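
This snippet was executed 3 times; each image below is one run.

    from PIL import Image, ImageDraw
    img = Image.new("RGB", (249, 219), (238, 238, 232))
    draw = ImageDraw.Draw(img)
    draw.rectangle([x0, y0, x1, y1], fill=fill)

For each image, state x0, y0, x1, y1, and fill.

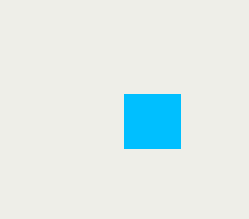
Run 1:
x0 = 124, y0 = 94, x1 = 180, y1 = 148, fill = 'deepskyblue'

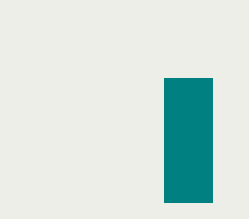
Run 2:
x0 = 164; y0 = 78; x1 = 212; y1 = 202; fill = 'teal'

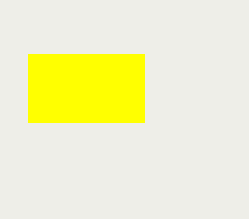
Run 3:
x0 = 28
y0 = 54
x1 = 144
y1 = 122
fill = 'yellow'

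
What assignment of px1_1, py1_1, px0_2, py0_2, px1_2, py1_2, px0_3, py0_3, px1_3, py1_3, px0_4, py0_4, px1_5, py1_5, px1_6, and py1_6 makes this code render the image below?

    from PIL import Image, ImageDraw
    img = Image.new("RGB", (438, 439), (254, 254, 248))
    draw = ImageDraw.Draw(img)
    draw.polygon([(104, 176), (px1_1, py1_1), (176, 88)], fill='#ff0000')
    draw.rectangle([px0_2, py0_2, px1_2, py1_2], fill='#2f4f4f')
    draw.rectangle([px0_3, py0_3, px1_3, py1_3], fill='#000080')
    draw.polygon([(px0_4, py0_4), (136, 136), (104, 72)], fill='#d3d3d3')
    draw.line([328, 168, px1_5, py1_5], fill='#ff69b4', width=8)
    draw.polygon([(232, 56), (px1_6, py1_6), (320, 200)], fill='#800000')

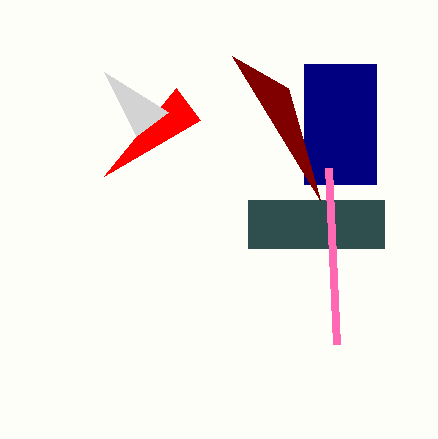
px1_1 = 200
py1_1 = 120
px0_2 = 248
py0_2 = 200
px1_2 = 384
py1_2 = 248
px0_3 = 304
py0_3 = 64
px1_3 = 376
py1_3 = 184
px0_4 = 168
py0_4 = 112
px1_5 = 336
py1_5 = 344
px1_6 = 288
py1_6 = 88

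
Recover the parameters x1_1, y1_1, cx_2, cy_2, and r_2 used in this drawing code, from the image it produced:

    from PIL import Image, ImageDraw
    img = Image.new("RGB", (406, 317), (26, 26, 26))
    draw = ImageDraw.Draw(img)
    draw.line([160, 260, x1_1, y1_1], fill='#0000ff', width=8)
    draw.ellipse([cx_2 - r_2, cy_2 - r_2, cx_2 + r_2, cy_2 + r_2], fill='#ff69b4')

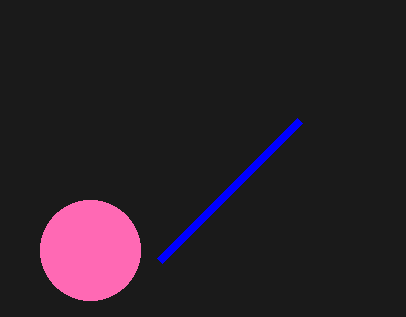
x1_1 = 300, y1_1 = 120, cx_2 = 90, cy_2 = 250, r_2 = 50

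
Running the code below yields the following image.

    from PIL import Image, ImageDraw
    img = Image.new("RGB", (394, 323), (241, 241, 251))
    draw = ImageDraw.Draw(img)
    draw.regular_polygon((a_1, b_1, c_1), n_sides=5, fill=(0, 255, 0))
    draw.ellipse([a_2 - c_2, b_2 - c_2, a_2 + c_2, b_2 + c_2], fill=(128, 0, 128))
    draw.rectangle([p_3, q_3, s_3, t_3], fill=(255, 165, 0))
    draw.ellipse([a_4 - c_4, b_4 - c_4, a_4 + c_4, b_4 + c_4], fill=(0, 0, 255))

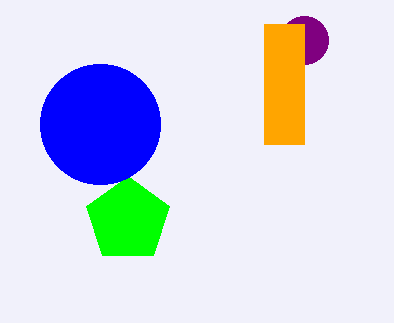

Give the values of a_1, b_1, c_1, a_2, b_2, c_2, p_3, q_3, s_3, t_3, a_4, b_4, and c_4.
a_1 = 128; b_1 = 220; c_1 = 44; a_2 = 304; b_2 = 40; c_2 = 24; p_3 = 264; q_3 = 24; s_3 = 304; t_3 = 144; a_4 = 100; b_4 = 124; c_4 = 60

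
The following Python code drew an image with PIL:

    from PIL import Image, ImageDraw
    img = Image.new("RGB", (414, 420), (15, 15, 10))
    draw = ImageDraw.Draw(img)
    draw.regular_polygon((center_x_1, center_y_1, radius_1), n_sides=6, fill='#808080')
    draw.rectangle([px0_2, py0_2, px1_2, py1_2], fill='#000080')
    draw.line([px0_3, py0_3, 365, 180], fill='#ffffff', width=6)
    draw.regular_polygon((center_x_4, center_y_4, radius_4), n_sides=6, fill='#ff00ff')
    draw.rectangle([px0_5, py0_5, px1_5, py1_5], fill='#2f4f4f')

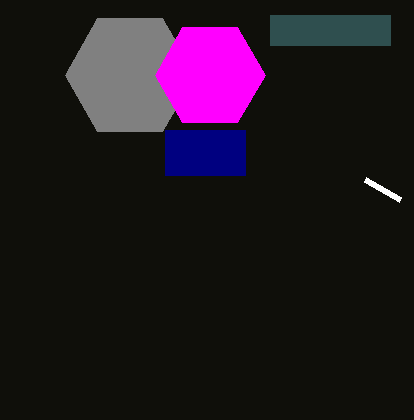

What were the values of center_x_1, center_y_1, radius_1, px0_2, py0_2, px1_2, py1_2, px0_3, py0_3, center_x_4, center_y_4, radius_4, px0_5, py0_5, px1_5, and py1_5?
center_x_1 = 130
center_y_1 = 75
radius_1 = 65
px0_2 = 165
py0_2 = 130
px1_2 = 245
py1_2 = 175
px0_3 = 400
py0_3 = 200
center_x_4 = 210
center_y_4 = 75
radius_4 = 55
px0_5 = 270
py0_5 = 15
px1_5 = 390
py1_5 = 45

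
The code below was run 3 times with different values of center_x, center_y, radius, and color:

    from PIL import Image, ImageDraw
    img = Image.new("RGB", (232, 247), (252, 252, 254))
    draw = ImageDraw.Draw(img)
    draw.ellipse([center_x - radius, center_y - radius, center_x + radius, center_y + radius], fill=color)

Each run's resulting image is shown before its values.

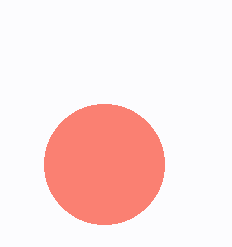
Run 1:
center_x = 104, center_y = 164, radius = 60, color = 'salmon'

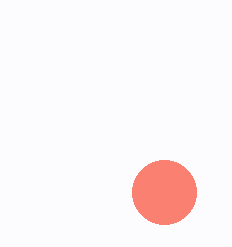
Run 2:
center_x = 164, center_y = 192, radius = 32, color = 'salmon'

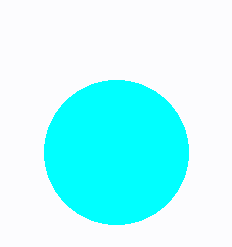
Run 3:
center_x = 116
center_y = 152
radius = 72
color = 'cyan'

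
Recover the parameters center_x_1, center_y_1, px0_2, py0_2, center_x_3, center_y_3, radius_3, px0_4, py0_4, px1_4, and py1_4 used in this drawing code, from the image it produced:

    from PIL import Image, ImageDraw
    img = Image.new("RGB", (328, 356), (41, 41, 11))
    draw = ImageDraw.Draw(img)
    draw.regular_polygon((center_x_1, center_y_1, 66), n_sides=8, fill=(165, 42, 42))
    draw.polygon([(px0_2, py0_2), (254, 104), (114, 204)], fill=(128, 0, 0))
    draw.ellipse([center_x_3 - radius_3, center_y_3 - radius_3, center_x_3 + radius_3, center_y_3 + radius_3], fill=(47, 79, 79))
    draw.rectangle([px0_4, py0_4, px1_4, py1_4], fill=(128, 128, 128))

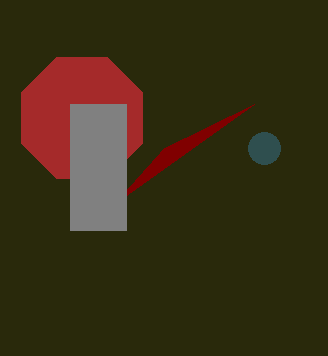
center_x_1 = 82, center_y_1 = 118, px0_2 = 164, py0_2 = 148, center_x_3 = 264, center_y_3 = 148, radius_3 = 16, px0_4 = 70, py0_4 = 104, px1_4 = 126, py1_4 = 230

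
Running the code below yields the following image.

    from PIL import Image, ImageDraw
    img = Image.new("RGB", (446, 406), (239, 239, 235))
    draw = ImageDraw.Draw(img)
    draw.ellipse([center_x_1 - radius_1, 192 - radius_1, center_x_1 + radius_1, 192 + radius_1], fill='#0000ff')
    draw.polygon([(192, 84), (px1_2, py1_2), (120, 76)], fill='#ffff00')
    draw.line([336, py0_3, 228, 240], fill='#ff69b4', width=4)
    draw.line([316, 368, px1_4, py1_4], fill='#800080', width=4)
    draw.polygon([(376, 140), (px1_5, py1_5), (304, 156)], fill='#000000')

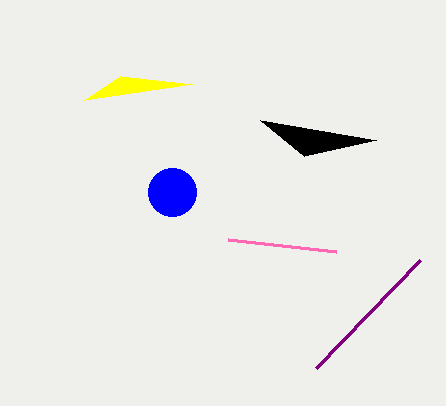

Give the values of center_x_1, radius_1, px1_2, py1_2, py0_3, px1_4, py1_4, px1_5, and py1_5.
center_x_1 = 172, radius_1 = 24, px1_2 = 84, py1_2 = 100, py0_3 = 252, px1_4 = 420, py1_4 = 260, px1_5 = 260, py1_5 = 120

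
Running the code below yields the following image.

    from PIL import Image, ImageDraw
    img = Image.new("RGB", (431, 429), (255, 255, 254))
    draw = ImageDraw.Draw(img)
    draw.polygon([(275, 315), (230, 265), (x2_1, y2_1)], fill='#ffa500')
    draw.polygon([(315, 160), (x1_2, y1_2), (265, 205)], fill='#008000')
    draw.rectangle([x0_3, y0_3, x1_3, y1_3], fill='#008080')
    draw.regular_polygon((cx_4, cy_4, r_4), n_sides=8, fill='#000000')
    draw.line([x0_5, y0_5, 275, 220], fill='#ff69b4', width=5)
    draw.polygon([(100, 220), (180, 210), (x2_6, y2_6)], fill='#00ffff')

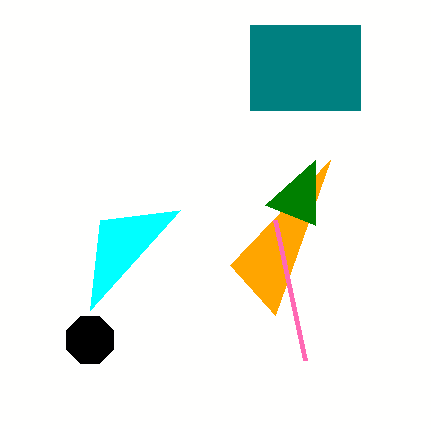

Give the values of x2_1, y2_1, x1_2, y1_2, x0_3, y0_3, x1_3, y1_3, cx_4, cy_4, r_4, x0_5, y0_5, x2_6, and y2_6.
x2_1 = 330; y2_1 = 160; x1_2 = 315; y1_2 = 225; x0_3 = 250; y0_3 = 25; x1_3 = 360; y1_3 = 110; cx_4 = 90; cy_4 = 340; r_4 = 25; x0_5 = 305; y0_5 = 360; x2_6 = 90; y2_6 = 310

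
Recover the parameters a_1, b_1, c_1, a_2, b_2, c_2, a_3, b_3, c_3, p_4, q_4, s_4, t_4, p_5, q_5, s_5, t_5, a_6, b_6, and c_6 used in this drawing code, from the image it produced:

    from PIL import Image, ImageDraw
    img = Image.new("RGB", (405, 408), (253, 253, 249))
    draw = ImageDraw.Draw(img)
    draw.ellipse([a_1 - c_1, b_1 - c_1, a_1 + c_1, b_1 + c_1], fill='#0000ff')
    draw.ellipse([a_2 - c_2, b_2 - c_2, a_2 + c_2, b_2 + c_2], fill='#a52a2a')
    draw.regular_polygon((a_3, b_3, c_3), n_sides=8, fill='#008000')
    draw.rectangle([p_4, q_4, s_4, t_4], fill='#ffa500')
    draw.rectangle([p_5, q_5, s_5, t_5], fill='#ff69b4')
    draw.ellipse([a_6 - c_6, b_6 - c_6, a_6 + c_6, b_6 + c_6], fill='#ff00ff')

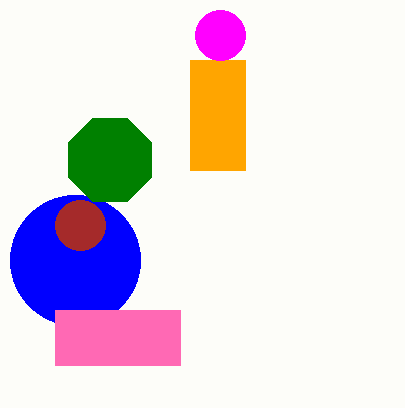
a_1 = 75; b_1 = 260; c_1 = 65; a_2 = 80; b_2 = 225; c_2 = 25; a_3 = 110; b_3 = 160; c_3 = 45; p_4 = 190; q_4 = 60; s_4 = 245; t_4 = 170; p_5 = 55; q_5 = 310; s_5 = 180; t_5 = 365; a_6 = 220; b_6 = 35; c_6 = 25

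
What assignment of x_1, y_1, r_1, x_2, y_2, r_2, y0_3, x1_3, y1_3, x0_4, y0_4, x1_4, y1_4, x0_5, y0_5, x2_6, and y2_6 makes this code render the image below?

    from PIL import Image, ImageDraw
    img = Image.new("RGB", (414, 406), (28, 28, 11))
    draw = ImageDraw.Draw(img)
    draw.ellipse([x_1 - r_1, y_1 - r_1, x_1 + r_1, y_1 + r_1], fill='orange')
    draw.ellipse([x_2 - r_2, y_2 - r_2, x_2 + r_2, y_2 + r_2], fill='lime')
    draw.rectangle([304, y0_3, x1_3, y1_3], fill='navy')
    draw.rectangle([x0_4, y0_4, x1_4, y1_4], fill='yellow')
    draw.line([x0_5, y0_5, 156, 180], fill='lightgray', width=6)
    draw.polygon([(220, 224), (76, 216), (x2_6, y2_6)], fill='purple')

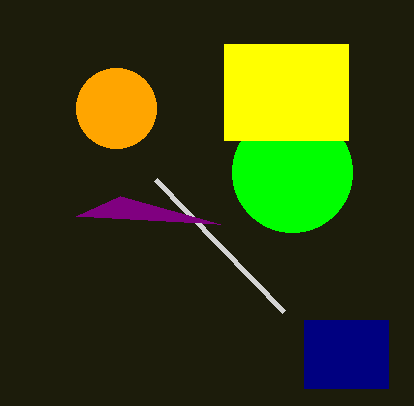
x_1 = 116, y_1 = 108, r_1 = 40, x_2 = 292, y_2 = 172, r_2 = 60, y0_3 = 320, x1_3 = 388, y1_3 = 388, x0_4 = 224, y0_4 = 44, x1_4 = 348, y1_4 = 140, x0_5 = 284, y0_5 = 312, x2_6 = 120, y2_6 = 196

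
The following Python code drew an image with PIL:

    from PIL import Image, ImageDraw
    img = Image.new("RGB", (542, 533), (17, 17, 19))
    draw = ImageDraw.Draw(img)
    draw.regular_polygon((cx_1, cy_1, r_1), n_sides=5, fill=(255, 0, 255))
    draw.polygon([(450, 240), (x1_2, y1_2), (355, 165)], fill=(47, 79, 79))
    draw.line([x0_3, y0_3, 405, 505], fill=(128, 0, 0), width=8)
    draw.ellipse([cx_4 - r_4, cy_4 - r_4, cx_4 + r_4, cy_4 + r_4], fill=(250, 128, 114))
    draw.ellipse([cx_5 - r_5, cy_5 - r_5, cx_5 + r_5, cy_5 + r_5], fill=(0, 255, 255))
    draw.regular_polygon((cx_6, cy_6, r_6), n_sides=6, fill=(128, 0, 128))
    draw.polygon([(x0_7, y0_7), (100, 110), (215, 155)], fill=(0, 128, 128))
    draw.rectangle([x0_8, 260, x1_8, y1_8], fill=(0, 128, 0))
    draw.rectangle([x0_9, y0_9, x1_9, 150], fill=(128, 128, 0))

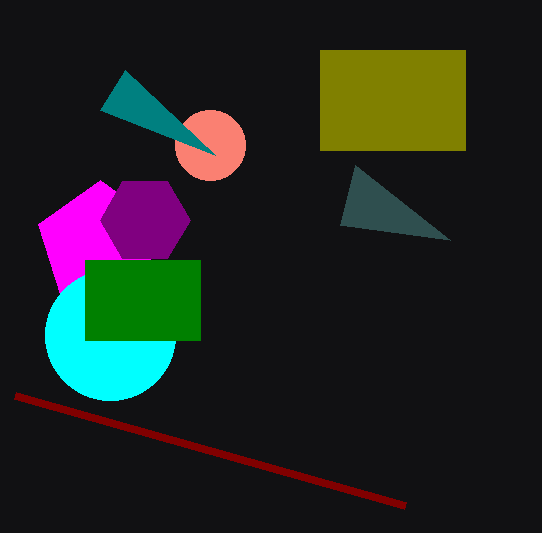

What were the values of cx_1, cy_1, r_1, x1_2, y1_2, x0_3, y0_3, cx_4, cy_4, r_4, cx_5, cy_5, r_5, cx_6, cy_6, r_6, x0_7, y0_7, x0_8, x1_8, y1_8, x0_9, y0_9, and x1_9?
cx_1 = 100
cy_1 = 245
r_1 = 65
x1_2 = 340
y1_2 = 225
x0_3 = 15
y0_3 = 395
cx_4 = 210
cy_4 = 145
r_4 = 35
cx_5 = 110
cy_5 = 335
r_5 = 65
cx_6 = 145
cy_6 = 220
r_6 = 45
x0_7 = 125
y0_7 = 70
x0_8 = 85
x1_8 = 200
y1_8 = 340
x0_9 = 320
y0_9 = 50
x1_9 = 465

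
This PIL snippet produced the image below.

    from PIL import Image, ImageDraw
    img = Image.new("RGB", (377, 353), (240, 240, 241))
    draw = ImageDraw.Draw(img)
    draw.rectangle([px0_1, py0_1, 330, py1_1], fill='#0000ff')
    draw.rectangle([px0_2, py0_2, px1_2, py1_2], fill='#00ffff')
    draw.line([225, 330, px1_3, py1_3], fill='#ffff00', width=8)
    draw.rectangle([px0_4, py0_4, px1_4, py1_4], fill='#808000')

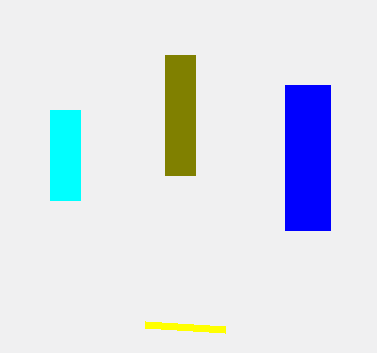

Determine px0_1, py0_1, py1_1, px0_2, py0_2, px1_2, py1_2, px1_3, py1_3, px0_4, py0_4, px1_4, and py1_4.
px0_1 = 285, py0_1 = 85, py1_1 = 230, px0_2 = 50, py0_2 = 110, px1_2 = 80, py1_2 = 200, px1_3 = 145, py1_3 = 325, px0_4 = 165, py0_4 = 55, px1_4 = 195, py1_4 = 175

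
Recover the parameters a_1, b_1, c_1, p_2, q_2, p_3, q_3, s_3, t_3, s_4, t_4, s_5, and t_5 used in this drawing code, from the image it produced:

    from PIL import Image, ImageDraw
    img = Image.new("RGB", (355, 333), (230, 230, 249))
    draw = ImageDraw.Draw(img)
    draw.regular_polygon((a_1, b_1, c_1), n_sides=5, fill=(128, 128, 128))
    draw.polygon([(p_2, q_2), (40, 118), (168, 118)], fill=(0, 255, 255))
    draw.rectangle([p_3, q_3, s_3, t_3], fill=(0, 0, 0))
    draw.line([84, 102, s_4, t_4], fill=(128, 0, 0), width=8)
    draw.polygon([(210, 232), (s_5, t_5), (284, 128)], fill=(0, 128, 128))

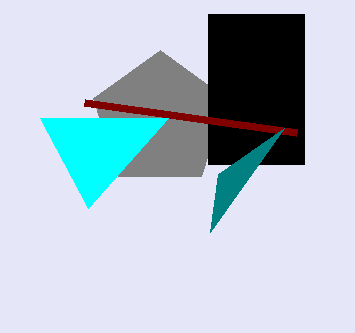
a_1 = 160; b_1 = 120; c_1 = 70; p_2 = 88; q_2 = 208; p_3 = 208; q_3 = 14; s_3 = 304; t_3 = 164; s_4 = 296; t_4 = 132; s_5 = 218; t_5 = 174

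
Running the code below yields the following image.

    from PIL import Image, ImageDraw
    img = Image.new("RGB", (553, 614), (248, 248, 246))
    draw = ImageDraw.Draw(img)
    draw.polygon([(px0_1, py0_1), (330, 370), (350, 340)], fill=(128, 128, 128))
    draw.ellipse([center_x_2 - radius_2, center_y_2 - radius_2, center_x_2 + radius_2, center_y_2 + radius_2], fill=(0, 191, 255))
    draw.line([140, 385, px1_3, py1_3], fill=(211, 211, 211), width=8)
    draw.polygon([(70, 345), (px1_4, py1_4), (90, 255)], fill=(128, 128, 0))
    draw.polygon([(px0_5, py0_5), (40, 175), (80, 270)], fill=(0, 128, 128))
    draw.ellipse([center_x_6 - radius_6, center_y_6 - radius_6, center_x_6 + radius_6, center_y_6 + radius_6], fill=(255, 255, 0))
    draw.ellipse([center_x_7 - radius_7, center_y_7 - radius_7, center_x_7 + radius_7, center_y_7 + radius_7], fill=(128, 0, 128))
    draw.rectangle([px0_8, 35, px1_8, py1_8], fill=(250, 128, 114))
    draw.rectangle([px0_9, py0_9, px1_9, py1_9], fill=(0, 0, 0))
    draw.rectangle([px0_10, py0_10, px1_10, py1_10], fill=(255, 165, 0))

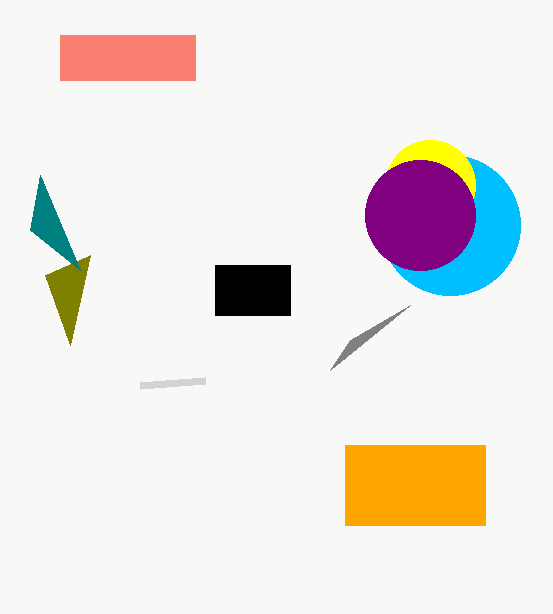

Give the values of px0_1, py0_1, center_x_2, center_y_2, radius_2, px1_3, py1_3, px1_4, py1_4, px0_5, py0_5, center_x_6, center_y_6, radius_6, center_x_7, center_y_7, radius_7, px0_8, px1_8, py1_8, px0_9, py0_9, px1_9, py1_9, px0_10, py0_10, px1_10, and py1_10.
px0_1 = 410
py0_1 = 305
center_x_2 = 450
center_y_2 = 225
radius_2 = 70
px1_3 = 205
py1_3 = 380
px1_4 = 45
py1_4 = 275
px0_5 = 30
py0_5 = 230
center_x_6 = 430
center_y_6 = 185
radius_6 = 45
center_x_7 = 420
center_y_7 = 215
radius_7 = 55
px0_8 = 60
px1_8 = 195
py1_8 = 80
px0_9 = 215
py0_9 = 265
px1_9 = 290
py1_9 = 315
px0_10 = 345
py0_10 = 445
px1_10 = 485
py1_10 = 525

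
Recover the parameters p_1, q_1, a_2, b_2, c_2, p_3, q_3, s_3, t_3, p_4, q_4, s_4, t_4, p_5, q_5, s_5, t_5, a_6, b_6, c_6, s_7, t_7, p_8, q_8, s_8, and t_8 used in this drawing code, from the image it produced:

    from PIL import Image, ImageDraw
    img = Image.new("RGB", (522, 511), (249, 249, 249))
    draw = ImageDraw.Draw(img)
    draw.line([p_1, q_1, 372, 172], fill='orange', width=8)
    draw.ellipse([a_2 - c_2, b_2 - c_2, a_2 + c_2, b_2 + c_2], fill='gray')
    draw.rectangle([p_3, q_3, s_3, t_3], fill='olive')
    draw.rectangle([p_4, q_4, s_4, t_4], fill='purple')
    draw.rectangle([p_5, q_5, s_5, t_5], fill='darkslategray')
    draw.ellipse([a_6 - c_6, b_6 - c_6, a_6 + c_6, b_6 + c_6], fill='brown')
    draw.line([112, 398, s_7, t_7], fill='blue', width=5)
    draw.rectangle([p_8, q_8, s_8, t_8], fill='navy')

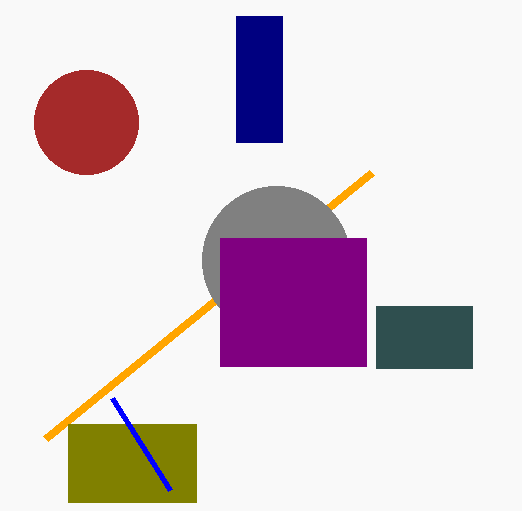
p_1 = 46
q_1 = 438
a_2 = 276
b_2 = 260
c_2 = 74
p_3 = 68
q_3 = 424
s_3 = 196
t_3 = 502
p_4 = 220
q_4 = 238
s_4 = 366
t_4 = 366
p_5 = 376
q_5 = 306
s_5 = 472
t_5 = 368
a_6 = 86
b_6 = 122
c_6 = 52
s_7 = 170
t_7 = 490
p_8 = 236
q_8 = 16
s_8 = 282
t_8 = 142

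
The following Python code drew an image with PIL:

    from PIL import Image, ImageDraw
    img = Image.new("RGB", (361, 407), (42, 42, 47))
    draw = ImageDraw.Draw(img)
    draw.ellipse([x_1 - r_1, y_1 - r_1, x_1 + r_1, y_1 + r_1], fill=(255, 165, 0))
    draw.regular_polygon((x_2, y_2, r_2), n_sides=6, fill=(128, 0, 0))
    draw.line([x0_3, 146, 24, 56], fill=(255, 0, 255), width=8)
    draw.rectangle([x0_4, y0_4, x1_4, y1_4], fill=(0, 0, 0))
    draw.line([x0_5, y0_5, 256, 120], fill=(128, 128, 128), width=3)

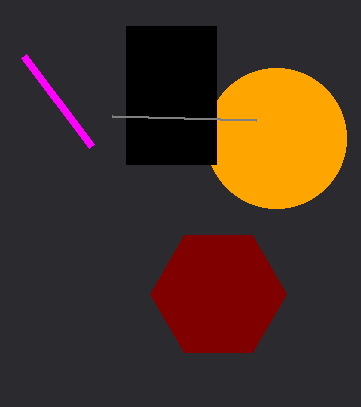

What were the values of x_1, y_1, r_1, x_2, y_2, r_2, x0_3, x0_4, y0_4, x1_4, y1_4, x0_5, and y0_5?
x_1 = 276; y_1 = 138; r_1 = 70; x_2 = 218; y_2 = 294; r_2 = 68; x0_3 = 92; x0_4 = 126; y0_4 = 26; x1_4 = 216; y1_4 = 164; x0_5 = 112; y0_5 = 116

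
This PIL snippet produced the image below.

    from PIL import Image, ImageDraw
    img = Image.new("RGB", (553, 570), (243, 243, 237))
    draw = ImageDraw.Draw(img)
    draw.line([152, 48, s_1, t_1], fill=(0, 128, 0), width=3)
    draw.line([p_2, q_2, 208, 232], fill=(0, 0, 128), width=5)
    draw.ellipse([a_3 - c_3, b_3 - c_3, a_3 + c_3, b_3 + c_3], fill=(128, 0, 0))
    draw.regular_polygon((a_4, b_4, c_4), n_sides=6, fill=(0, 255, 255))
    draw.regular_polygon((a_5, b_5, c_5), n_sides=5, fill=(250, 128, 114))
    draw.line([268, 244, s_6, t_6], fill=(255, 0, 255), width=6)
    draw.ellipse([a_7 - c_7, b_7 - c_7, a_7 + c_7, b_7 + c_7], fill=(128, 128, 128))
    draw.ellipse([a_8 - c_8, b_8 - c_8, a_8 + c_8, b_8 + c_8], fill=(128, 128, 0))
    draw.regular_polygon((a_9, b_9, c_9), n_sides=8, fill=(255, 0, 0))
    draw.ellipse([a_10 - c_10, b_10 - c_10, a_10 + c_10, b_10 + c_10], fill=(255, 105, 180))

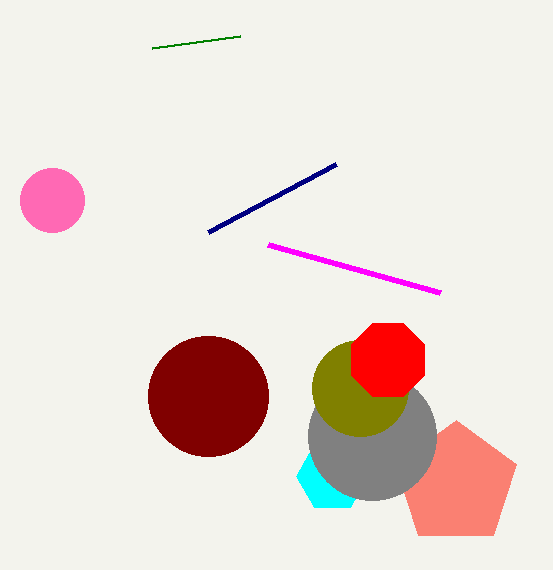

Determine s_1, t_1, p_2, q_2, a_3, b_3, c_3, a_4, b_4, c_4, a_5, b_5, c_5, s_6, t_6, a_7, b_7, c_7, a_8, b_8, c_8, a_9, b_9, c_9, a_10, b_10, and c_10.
s_1 = 240, t_1 = 36, p_2 = 336, q_2 = 164, a_3 = 208, b_3 = 396, c_3 = 60, a_4 = 332, b_4 = 476, c_4 = 36, a_5 = 456, b_5 = 484, c_5 = 64, s_6 = 440, t_6 = 292, a_7 = 372, b_7 = 436, c_7 = 64, a_8 = 360, b_8 = 388, c_8 = 48, a_9 = 388, b_9 = 360, c_9 = 40, a_10 = 52, b_10 = 200, c_10 = 32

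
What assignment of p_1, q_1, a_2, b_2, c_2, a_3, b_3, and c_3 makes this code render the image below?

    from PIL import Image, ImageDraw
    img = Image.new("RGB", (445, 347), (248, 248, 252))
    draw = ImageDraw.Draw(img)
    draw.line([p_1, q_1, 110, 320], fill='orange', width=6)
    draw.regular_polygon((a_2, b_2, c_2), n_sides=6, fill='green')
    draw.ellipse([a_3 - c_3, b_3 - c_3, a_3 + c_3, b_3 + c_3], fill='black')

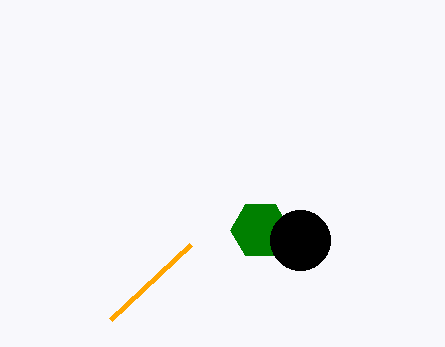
p_1 = 190; q_1 = 245; a_2 = 260; b_2 = 230; c_2 = 30; a_3 = 300; b_3 = 240; c_3 = 30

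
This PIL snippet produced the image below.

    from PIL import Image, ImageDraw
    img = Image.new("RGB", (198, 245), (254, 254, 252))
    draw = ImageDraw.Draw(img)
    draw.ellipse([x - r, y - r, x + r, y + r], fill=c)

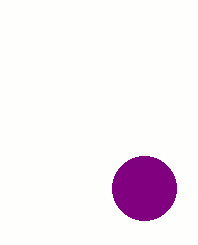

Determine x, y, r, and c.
x = 144, y = 188, r = 32, c = 'purple'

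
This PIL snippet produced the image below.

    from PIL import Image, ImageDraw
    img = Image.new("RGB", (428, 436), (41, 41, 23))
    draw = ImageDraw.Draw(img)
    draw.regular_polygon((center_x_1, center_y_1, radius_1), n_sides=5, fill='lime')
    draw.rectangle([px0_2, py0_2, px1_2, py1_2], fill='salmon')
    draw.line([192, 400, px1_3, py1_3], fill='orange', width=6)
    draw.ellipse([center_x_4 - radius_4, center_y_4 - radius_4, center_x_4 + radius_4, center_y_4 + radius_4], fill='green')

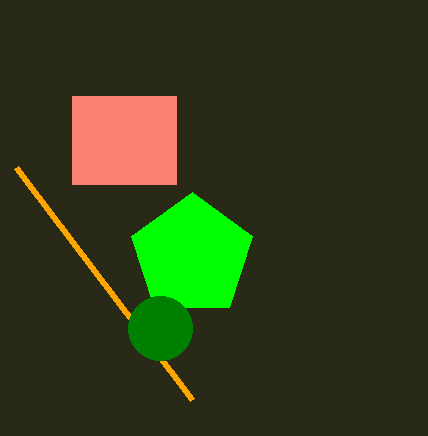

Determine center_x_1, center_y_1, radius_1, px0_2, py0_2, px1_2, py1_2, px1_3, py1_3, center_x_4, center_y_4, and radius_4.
center_x_1 = 192
center_y_1 = 256
radius_1 = 64
px0_2 = 72
py0_2 = 96
px1_2 = 176
py1_2 = 184
px1_3 = 16
py1_3 = 168
center_x_4 = 160
center_y_4 = 328
radius_4 = 32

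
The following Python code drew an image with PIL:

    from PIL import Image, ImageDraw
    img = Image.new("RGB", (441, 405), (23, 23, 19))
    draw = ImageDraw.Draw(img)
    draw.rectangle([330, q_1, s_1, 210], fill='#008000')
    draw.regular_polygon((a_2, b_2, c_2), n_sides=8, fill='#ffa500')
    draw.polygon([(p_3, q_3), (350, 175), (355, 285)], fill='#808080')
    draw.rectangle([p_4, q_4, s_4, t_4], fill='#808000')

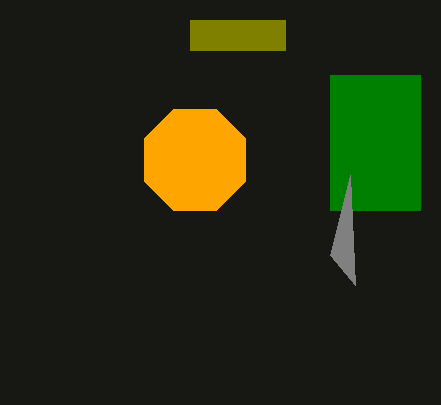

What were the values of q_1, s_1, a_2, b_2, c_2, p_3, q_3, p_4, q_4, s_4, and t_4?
q_1 = 75, s_1 = 420, a_2 = 195, b_2 = 160, c_2 = 55, p_3 = 330, q_3 = 255, p_4 = 190, q_4 = 20, s_4 = 285, t_4 = 50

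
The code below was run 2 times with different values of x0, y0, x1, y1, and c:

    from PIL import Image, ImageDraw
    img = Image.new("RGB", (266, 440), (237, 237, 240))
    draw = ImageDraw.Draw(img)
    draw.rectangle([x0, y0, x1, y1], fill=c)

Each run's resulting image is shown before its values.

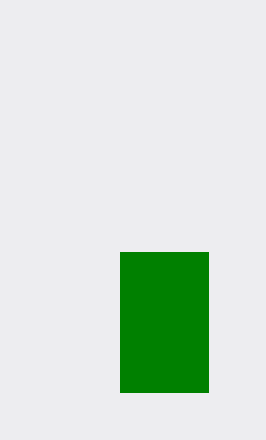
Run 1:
x0 = 120; y0 = 252; x1 = 208; y1 = 392; c = 'green'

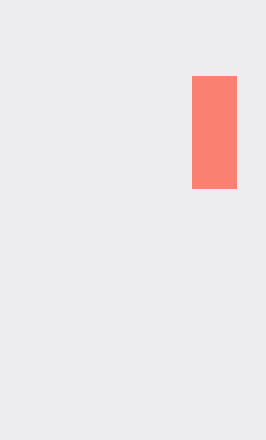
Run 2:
x0 = 192; y0 = 76; x1 = 236; y1 = 188; c = 'salmon'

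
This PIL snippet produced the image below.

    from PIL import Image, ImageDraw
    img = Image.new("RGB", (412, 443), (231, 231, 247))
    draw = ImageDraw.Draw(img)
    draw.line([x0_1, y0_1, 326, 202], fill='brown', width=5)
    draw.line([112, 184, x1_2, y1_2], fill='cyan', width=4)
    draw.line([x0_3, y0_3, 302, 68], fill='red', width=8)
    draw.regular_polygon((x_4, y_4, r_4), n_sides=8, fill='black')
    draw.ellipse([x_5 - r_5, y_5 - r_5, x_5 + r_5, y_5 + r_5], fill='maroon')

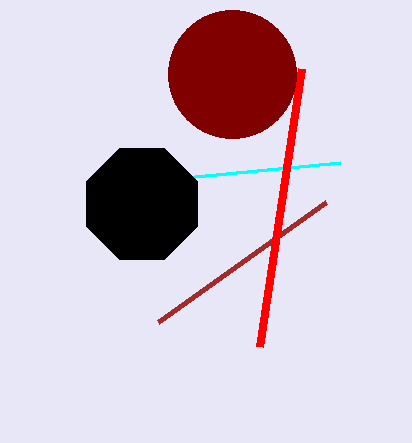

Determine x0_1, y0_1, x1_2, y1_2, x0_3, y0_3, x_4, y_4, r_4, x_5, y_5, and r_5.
x0_1 = 158; y0_1 = 322; x1_2 = 340; y1_2 = 162; x0_3 = 260; y0_3 = 346; x_4 = 142; y_4 = 204; r_4 = 60; x_5 = 232; y_5 = 74; r_5 = 64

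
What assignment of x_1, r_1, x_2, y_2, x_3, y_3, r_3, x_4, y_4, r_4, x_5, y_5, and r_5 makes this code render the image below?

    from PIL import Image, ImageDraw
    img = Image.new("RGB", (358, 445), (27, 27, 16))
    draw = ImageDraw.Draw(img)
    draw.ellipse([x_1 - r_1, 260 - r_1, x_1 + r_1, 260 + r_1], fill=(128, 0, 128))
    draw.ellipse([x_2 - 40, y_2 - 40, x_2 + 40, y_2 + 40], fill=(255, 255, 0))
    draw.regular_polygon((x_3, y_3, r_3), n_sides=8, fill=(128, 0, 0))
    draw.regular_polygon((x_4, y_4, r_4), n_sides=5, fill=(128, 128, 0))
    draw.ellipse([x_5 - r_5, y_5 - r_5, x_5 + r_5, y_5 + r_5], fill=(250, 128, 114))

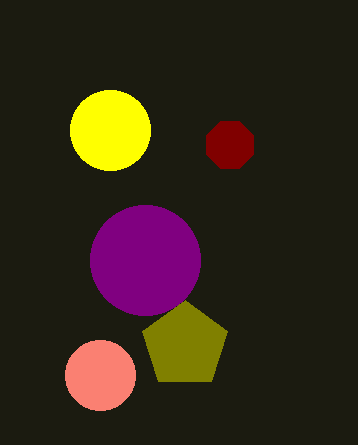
x_1 = 145
r_1 = 55
x_2 = 110
y_2 = 130
x_3 = 230
y_3 = 145
r_3 = 25
x_4 = 185
y_4 = 345
r_4 = 45
x_5 = 100
y_5 = 375
r_5 = 35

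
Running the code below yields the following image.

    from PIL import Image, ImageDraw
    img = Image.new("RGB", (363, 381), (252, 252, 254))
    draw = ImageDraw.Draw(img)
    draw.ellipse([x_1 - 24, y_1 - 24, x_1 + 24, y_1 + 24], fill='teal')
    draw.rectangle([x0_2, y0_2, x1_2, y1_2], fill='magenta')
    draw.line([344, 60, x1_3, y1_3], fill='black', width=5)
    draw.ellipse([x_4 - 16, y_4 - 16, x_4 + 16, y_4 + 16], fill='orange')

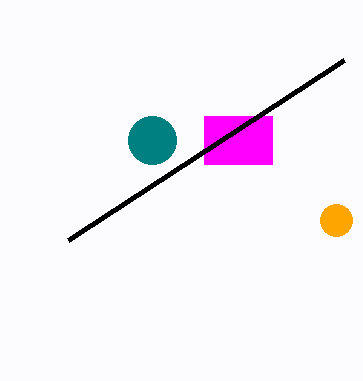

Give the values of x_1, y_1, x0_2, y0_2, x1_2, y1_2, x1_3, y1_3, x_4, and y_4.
x_1 = 152, y_1 = 140, x0_2 = 204, y0_2 = 116, x1_2 = 272, y1_2 = 164, x1_3 = 68, y1_3 = 240, x_4 = 336, y_4 = 220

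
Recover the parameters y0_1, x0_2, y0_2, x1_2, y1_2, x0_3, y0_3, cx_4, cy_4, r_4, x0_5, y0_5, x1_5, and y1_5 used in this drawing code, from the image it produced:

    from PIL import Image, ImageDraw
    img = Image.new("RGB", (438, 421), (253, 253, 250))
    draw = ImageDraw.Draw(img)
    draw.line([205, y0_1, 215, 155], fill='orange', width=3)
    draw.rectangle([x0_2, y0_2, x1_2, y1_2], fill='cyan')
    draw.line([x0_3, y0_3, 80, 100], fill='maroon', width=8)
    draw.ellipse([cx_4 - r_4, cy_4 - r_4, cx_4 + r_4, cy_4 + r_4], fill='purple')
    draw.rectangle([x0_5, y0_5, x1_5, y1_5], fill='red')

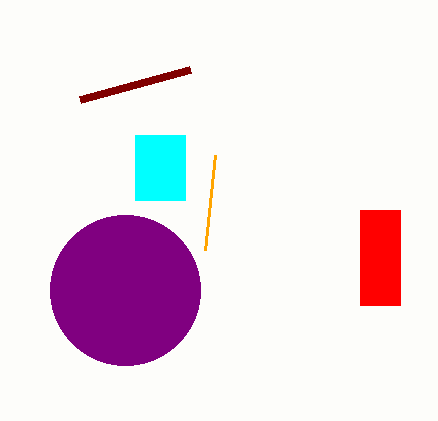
y0_1 = 250, x0_2 = 135, y0_2 = 135, x1_2 = 185, y1_2 = 200, x0_3 = 190, y0_3 = 70, cx_4 = 125, cy_4 = 290, r_4 = 75, x0_5 = 360, y0_5 = 210, x1_5 = 400, y1_5 = 305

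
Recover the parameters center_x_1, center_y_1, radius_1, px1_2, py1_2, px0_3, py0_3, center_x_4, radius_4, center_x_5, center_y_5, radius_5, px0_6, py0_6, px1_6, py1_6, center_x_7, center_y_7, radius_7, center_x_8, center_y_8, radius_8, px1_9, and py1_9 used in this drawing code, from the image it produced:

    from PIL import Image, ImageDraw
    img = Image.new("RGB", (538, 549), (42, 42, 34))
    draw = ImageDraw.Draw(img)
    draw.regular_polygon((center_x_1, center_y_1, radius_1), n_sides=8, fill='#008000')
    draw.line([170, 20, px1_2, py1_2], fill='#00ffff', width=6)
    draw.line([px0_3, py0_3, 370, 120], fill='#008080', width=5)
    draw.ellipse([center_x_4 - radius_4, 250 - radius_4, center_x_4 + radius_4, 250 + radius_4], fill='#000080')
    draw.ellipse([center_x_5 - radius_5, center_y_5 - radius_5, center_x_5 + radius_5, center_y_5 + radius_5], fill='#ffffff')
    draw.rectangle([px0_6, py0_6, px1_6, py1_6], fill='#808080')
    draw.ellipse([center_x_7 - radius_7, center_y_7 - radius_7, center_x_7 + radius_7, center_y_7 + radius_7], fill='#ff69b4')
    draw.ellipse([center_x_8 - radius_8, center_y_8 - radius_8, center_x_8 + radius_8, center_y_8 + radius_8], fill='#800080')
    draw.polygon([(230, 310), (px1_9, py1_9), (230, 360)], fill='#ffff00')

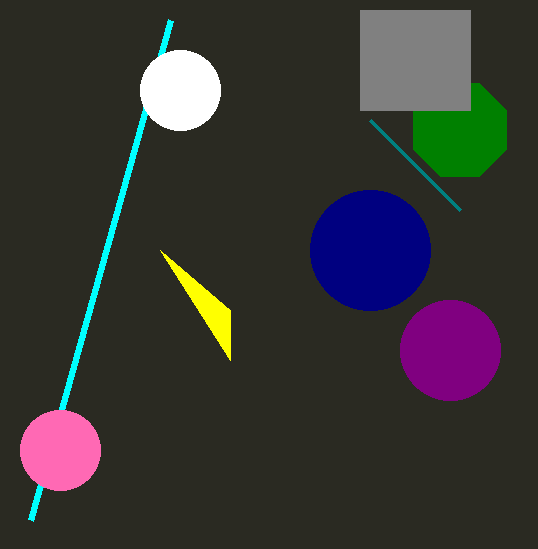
center_x_1 = 460
center_y_1 = 130
radius_1 = 50
px1_2 = 30
py1_2 = 520
px0_3 = 460
py0_3 = 210
center_x_4 = 370
radius_4 = 60
center_x_5 = 180
center_y_5 = 90
radius_5 = 40
px0_6 = 360
py0_6 = 10
px1_6 = 470
py1_6 = 110
center_x_7 = 60
center_y_7 = 450
radius_7 = 40
center_x_8 = 450
center_y_8 = 350
radius_8 = 50
px1_9 = 160
py1_9 = 250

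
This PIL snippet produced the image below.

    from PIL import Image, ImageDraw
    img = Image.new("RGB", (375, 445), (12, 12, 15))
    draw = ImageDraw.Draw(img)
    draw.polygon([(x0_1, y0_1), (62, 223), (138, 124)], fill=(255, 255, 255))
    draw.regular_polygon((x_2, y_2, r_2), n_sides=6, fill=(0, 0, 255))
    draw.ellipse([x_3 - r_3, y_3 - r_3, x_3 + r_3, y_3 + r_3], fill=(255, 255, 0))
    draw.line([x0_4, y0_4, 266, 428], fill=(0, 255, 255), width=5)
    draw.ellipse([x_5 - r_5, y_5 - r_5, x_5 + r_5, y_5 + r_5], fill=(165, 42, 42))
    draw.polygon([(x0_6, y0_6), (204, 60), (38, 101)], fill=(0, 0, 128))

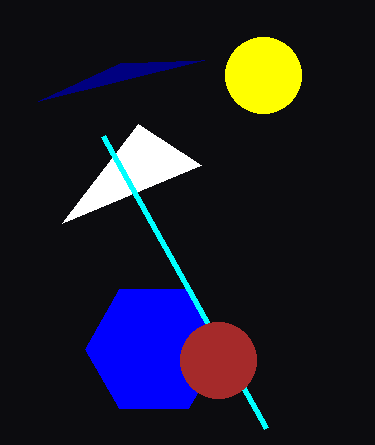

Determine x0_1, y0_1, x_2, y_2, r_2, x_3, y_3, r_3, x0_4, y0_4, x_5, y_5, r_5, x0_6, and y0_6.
x0_1 = 201; y0_1 = 165; x_2 = 154; y_2 = 349; r_2 = 69; x_3 = 263; y_3 = 75; r_3 = 38; x0_4 = 103; y0_4 = 136; x_5 = 218; y_5 = 360; r_5 = 38; x0_6 = 120; y0_6 = 63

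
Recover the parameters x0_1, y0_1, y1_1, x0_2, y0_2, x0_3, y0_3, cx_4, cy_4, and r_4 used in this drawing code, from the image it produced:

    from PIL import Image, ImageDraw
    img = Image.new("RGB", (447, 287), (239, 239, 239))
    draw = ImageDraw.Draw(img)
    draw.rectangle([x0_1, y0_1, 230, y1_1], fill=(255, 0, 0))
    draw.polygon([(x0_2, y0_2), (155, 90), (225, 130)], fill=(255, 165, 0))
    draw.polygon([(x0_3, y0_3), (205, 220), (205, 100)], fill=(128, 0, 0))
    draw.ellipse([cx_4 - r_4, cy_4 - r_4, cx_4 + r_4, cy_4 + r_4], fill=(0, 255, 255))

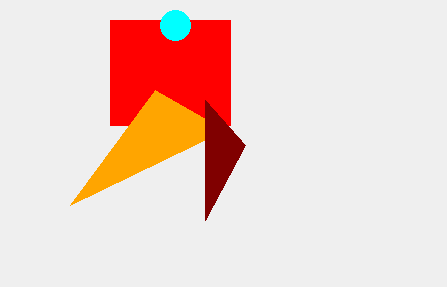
x0_1 = 110, y0_1 = 20, y1_1 = 125, x0_2 = 70, y0_2 = 205, x0_3 = 245, y0_3 = 145, cx_4 = 175, cy_4 = 25, r_4 = 15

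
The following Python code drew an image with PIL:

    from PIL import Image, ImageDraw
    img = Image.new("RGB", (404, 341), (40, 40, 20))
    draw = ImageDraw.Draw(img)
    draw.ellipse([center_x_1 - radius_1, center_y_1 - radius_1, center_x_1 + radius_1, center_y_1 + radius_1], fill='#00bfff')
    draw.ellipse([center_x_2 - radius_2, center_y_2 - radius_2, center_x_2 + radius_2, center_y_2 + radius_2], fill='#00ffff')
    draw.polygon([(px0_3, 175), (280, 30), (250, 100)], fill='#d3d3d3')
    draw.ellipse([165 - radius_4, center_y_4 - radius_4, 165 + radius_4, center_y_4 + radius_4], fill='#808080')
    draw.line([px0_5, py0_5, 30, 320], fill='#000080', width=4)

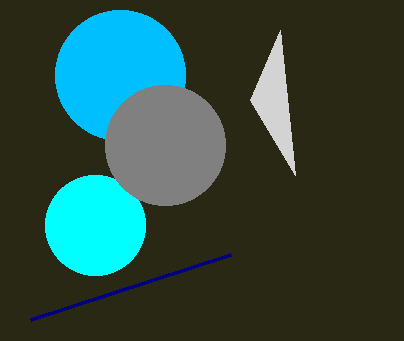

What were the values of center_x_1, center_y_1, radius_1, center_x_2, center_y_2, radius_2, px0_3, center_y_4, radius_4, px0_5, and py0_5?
center_x_1 = 120, center_y_1 = 75, radius_1 = 65, center_x_2 = 95, center_y_2 = 225, radius_2 = 50, px0_3 = 295, center_y_4 = 145, radius_4 = 60, px0_5 = 230, py0_5 = 255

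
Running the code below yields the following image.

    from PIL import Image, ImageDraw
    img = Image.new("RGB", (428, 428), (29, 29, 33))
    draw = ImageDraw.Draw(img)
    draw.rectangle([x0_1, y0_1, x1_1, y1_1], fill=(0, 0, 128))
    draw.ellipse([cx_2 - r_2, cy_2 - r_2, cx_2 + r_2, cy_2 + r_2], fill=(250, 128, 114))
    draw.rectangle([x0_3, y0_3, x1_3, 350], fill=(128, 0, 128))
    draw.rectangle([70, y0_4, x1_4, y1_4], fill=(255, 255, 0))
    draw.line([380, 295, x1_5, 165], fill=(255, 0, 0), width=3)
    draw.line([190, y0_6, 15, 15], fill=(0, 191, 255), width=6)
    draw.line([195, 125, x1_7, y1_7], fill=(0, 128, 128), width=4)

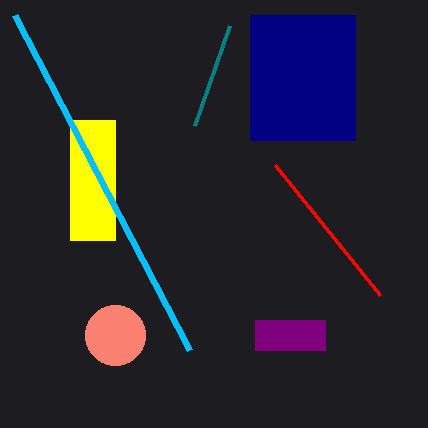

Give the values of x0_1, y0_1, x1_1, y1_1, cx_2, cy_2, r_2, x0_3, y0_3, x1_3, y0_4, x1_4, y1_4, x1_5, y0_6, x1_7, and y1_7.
x0_1 = 250
y0_1 = 15
x1_1 = 355
y1_1 = 140
cx_2 = 115
cy_2 = 335
r_2 = 30
x0_3 = 255
y0_3 = 320
x1_3 = 325
y0_4 = 120
x1_4 = 115
y1_4 = 240
x1_5 = 275
y0_6 = 350
x1_7 = 230
y1_7 = 25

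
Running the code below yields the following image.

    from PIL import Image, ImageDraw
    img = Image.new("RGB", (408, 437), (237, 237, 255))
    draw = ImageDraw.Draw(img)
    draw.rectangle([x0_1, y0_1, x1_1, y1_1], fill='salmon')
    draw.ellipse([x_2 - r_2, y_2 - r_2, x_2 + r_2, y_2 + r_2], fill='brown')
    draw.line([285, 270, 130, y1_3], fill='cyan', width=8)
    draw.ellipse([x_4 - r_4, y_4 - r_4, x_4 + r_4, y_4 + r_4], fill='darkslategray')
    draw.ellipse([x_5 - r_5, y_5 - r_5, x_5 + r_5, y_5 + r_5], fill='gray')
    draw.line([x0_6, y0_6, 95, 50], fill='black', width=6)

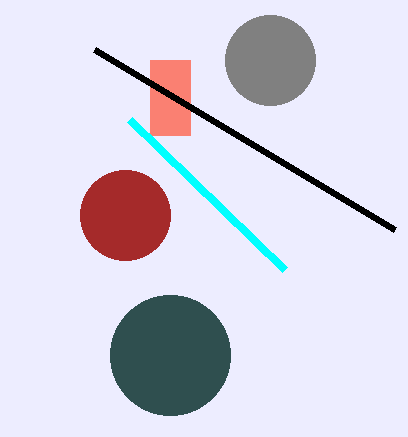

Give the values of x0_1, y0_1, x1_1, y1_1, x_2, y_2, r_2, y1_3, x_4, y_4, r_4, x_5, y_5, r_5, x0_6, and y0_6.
x0_1 = 150
y0_1 = 60
x1_1 = 190
y1_1 = 135
x_2 = 125
y_2 = 215
r_2 = 45
y1_3 = 120
x_4 = 170
y_4 = 355
r_4 = 60
x_5 = 270
y_5 = 60
r_5 = 45
x0_6 = 395
y0_6 = 230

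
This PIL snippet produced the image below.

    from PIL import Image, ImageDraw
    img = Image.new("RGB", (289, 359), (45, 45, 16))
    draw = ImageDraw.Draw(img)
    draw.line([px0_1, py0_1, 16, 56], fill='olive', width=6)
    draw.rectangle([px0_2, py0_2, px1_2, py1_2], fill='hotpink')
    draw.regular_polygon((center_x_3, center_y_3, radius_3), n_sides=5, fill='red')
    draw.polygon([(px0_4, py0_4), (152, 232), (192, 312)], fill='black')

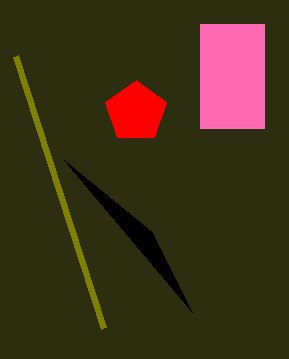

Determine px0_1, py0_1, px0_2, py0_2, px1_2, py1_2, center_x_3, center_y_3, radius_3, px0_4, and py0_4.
px0_1 = 104
py0_1 = 328
px0_2 = 200
py0_2 = 24
px1_2 = 264
py1_2 = 128
center_x_3 = 136
center_y_3 = 112
radius_3 = 32
px0_4 = 64
py0_4 = 160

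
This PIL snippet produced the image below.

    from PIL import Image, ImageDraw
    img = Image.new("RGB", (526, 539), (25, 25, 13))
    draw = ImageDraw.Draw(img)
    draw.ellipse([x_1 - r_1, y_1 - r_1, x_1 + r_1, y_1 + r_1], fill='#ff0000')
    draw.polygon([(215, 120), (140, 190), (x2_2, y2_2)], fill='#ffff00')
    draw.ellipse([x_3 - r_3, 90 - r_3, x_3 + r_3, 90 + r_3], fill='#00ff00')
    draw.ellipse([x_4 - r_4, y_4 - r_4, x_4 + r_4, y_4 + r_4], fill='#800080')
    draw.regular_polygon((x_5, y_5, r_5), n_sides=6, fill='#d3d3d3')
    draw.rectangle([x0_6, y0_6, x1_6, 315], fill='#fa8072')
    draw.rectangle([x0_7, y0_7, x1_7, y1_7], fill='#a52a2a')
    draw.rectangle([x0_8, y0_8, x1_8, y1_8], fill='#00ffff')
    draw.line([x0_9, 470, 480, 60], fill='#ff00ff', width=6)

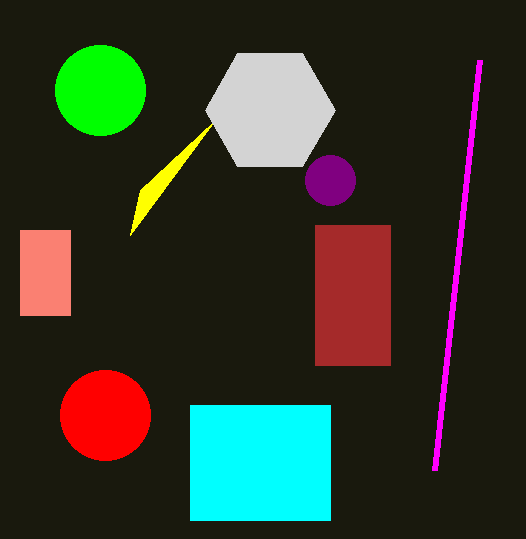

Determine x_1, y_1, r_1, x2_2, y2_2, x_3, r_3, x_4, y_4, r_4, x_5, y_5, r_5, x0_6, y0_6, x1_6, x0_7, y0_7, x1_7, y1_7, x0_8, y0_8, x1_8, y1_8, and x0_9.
x_1 = 105
y_1 = 415
r_1 = 45
x2_2 = 130
y2_2 = 235
x_3 = 100
r_3 = 45
x_4 = 330
y_4 = 180
r_4 = 25
x_5 = 270
y_5 = 110
r_5 = 65
x0_6 = 20
y0_6 = 230
x1_6 = 70
x0_7 = 315
y0_7 = 225
x1_7 = 390
y1_7 = 365
x0_8 = 190
y0_8 = 405
x1_8 = 330
y1_8 = 520
x0_9 = 435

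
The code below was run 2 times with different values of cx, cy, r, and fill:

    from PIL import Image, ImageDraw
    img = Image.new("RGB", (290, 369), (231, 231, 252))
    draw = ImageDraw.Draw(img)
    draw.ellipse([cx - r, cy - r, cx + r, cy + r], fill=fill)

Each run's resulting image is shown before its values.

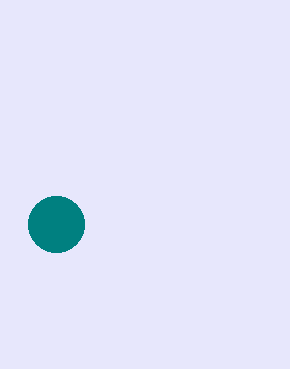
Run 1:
cx = 56
cy = 224
r = 28
fill = 'teal'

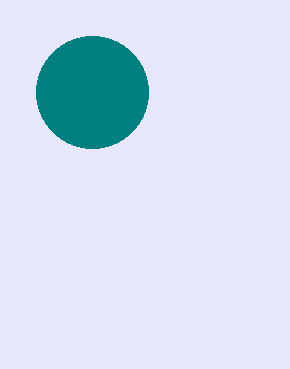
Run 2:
cx = 92
cy = 92
r = 56
fill = 'teal'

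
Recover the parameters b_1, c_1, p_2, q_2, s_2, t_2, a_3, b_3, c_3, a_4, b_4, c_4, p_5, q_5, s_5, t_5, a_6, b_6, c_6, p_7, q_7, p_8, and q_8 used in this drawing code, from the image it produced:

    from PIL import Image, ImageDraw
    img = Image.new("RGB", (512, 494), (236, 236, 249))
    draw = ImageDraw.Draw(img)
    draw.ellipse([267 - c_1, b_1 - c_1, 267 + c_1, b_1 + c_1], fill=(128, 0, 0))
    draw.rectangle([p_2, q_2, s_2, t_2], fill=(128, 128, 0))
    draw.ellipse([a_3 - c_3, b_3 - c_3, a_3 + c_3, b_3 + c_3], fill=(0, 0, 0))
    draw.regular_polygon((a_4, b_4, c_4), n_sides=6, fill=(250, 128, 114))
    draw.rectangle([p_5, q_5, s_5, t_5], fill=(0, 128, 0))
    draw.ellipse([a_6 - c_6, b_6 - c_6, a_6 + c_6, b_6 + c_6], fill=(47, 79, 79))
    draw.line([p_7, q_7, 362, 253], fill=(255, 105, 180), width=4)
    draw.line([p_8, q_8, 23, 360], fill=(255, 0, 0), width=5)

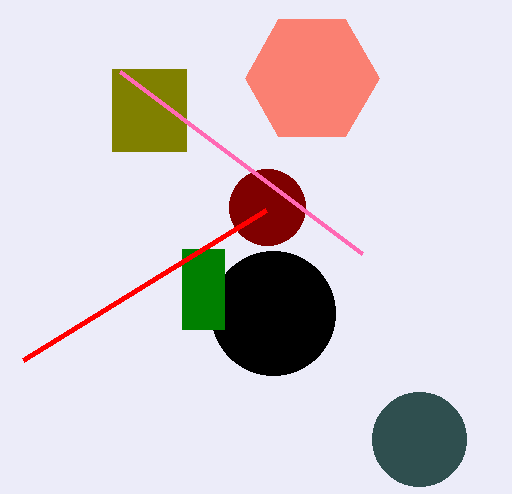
b_1 = 207; c_1 = 38; p_2 = 112; q_2 = 69; s_2 = 186; t_2 = 151; a_3 = 273; b_3 = 313; c_3 = 62; a_4 = 312; b_4 = 78; c_4 = 67; p_5 = 182; q_5 = 249; s_5 = 224; t_5 = 329; a_6 = 419; b_6 = 439; c_6 = 47; p_7 = 120; q_7 = 71; p_8 = 266; q_8 = 210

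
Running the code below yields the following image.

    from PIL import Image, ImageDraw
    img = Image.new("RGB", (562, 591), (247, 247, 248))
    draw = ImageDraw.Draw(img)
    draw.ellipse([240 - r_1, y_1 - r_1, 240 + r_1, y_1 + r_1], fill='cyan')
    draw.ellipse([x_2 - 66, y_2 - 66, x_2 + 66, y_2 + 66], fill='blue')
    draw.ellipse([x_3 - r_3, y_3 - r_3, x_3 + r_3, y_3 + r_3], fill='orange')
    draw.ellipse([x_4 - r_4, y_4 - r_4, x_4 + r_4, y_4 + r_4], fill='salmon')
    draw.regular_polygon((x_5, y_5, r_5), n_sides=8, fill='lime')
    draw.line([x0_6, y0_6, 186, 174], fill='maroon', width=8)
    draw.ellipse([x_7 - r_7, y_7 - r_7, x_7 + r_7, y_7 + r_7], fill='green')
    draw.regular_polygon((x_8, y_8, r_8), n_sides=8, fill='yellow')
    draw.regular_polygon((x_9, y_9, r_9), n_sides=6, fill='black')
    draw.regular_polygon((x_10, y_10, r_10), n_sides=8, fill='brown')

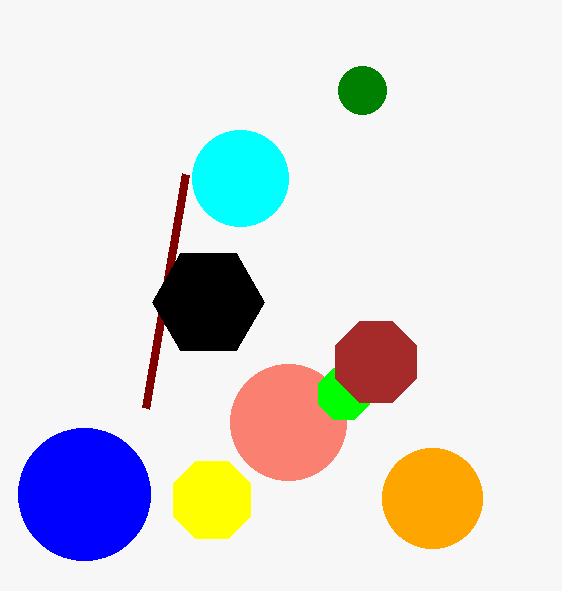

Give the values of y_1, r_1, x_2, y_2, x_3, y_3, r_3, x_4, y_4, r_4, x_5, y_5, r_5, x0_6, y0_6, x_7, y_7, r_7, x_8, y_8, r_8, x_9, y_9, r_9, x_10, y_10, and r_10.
y_1 = 178; r_1 = 48; x_2 = 84; y_2 = 494; x_3 = 432; y_3 = 498; r_3 = 50; x_4 = 288; y_4 = 422; r_4 = 58; x_5 = 344; y_5 = 394; r_5 = 28; x0_6 = 146; y0_6 = 408; x_7 = 362; y_7 = 90; r_7 = 24; x_8 = 212; y_8 = 500; r_8 = 42; x_9 = 208; y_9 = 302; r_9 = 56; x_10 = 376; y_10 = 362; r_10 = 44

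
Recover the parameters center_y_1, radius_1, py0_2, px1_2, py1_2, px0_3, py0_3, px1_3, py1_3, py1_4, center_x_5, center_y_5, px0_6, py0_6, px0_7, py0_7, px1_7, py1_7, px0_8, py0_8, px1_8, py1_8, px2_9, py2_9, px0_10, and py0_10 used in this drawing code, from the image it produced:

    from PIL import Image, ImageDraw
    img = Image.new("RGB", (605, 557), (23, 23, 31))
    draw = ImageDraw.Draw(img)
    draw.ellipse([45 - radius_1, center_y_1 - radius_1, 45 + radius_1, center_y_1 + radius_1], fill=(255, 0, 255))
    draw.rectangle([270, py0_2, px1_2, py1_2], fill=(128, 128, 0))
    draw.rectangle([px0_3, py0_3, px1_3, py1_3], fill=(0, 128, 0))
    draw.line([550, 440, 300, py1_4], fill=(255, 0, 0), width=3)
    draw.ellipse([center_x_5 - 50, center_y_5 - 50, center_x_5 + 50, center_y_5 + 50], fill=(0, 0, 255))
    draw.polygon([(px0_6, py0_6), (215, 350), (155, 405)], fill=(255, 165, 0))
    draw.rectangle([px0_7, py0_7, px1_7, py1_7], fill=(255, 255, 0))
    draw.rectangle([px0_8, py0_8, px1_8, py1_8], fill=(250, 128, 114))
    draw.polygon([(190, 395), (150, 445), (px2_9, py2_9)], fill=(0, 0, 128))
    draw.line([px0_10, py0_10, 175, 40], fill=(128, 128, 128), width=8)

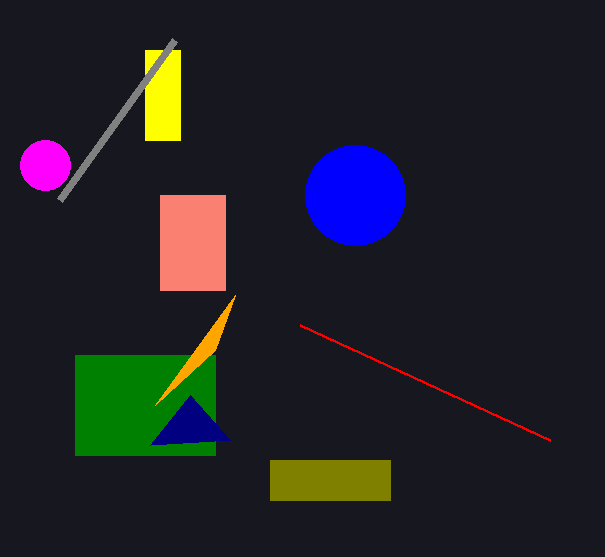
center_y_1 = 165, radius_1 = 25, py0_2 = 460, px1_2 = 390, py1_2 = 500, px0_3 = 75, py0_3 = 355, px1_3 = 215, py1_3 = 455, py1_4 = 325, center_x_5 = 355, center_y_5 = 195, px0_6 = 235, py0_6 = 295, px0_7 = 145, py0_7 = 50, px1_7 = 180, py1_7 = 140, px0_8 = 160, py0_8 = 195, px1_8 = 225, py1_8 = 290, px2_9 = 230, py2_9 = 440, px0_10 = 60, py0_10 = 200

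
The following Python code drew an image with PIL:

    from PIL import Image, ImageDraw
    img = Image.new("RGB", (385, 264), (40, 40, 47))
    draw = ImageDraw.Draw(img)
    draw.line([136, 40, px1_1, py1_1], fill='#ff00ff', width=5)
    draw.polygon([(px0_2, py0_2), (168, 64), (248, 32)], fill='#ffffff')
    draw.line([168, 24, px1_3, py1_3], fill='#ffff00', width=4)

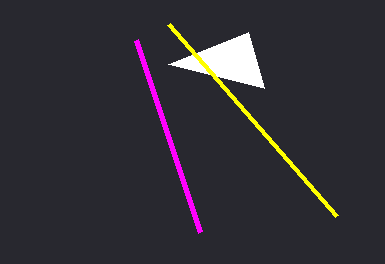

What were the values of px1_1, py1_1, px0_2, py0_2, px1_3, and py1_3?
px1_1 = 200, py1_1 = 232, px0_2 = 264, py0_2 = 88, px1_3 = 336, py1_3 = 216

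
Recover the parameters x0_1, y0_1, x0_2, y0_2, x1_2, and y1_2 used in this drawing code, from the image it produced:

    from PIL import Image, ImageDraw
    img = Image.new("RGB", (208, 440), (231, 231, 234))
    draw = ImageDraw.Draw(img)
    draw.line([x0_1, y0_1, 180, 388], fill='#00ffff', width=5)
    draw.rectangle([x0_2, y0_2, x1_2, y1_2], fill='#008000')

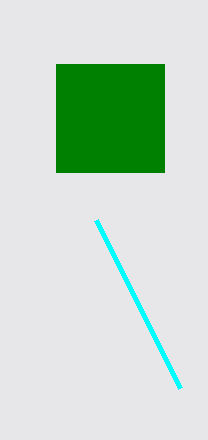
x0_1 = 96
y0_1 = 220
x0_2 = 56
y0_2 = 64
x1_2 = 164
y1_2 = 172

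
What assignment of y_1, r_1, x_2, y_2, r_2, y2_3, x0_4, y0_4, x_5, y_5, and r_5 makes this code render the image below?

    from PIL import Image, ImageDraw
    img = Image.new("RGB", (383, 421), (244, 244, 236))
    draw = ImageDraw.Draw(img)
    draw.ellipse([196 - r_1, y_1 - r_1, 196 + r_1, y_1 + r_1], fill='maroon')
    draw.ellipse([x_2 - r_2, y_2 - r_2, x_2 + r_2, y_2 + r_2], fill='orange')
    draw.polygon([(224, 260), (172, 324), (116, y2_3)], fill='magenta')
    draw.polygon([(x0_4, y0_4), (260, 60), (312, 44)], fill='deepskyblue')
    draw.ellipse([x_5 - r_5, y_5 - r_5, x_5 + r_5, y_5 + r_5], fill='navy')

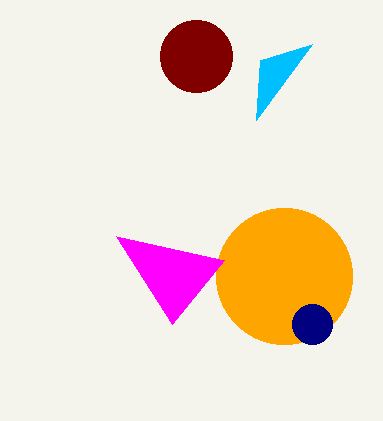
y_1 = 56
r_1 = 36
x_2 = 284
y_2 = 276
r_2 = 68
y2_3 = 236
x0_4 = 256
y0_4 = 120
x_5 = 312
y_5 = 324
r_5 = 20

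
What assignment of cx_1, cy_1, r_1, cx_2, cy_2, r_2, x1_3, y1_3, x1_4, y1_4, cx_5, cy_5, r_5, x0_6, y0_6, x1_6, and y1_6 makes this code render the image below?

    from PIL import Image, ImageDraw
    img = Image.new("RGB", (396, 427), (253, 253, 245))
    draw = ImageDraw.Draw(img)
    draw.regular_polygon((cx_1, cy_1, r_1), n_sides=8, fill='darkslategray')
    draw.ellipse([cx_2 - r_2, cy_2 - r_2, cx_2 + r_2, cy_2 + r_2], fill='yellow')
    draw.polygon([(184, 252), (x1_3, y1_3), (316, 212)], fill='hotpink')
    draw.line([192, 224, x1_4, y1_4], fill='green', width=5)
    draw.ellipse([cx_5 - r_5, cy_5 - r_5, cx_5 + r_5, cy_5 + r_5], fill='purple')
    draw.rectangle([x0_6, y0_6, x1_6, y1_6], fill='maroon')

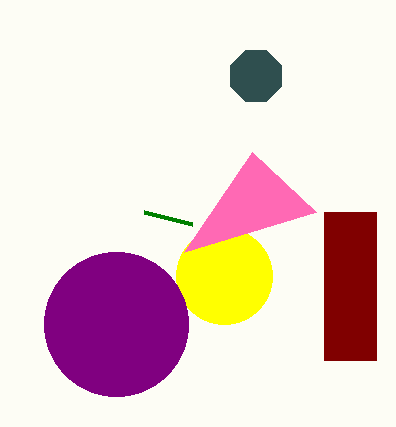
cx_1 = 256; cy_1 = 76; r_1 = 28; cx_2 = 224; cy_2 = 276; r_2 = 48; x1_3 = 252; y1_3 = 152; x1_4 = 144; y1_4 = 212; cx_5 = 116; cy_5 = 324; r_5 = 72; x0_6 = 324; y0_6 = 212; x1_6 = 376; y1_6 = 360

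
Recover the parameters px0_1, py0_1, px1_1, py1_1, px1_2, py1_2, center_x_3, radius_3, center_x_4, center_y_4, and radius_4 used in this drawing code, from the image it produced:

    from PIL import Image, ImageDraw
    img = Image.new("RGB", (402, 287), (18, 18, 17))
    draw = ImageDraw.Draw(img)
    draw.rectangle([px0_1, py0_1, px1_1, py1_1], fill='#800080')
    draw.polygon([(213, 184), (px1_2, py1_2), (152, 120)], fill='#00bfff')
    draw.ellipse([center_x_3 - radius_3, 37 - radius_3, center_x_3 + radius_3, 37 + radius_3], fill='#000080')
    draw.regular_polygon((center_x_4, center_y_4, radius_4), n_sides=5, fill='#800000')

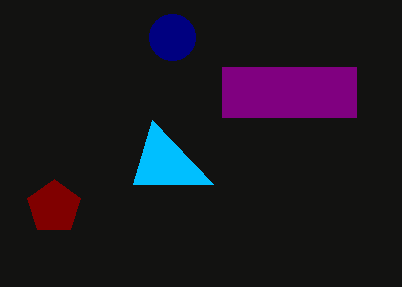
px0_1 = 222, py0_1 = 67, px1_1 = 356, py1_1 = 117, px1_2 = 133, py1_2 = 184, center_x_3 = 172, radius_3 = 23, center_x_4 = 54, center_y_4 = 207, radius_4 = 28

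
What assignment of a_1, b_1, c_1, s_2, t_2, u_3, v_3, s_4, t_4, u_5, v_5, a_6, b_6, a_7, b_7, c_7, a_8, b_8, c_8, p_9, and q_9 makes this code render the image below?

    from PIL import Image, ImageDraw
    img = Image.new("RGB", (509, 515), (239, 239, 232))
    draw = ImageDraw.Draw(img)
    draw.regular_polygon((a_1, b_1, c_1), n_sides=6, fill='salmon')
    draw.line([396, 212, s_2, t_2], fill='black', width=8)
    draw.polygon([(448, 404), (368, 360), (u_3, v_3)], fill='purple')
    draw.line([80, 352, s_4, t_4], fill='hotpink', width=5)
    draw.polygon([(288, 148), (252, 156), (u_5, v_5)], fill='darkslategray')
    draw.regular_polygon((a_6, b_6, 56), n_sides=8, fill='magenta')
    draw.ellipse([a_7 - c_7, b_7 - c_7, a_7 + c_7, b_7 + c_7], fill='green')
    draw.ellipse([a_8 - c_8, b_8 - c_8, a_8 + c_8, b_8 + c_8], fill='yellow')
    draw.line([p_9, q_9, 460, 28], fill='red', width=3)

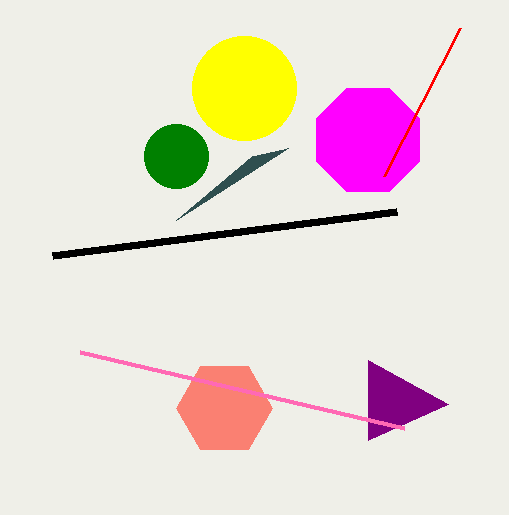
a_1 = 224; b_1 = 408; c_1 = 48; s_2 = 52; t_2 = 256; u_3 = 368; v_3 = 440; s_4 = 404; t_4 = 428; u_5 = 176; v_5 = 220; a_6 = 368; b_6 = 140; a_7 = 176; b_7 = 156; c_7 = 32; a_8 = 244; b_8 = 88; c_8 = 52; p_9 = 384; q_9 = 176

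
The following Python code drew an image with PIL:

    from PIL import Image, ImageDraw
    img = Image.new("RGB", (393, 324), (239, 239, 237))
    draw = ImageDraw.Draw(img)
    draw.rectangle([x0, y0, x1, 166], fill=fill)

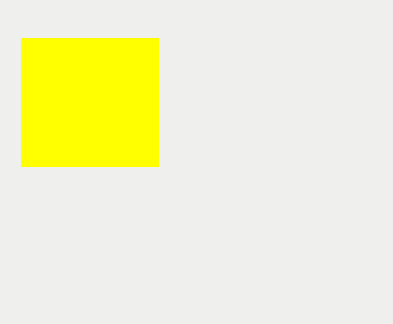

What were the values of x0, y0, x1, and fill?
x0 = 21; y0 = 38; x1 = 158; fill = 'yellow'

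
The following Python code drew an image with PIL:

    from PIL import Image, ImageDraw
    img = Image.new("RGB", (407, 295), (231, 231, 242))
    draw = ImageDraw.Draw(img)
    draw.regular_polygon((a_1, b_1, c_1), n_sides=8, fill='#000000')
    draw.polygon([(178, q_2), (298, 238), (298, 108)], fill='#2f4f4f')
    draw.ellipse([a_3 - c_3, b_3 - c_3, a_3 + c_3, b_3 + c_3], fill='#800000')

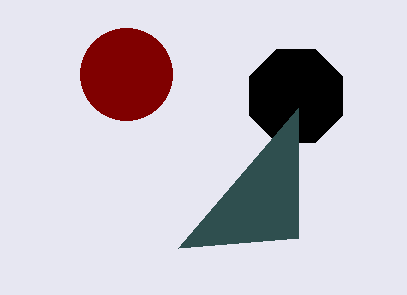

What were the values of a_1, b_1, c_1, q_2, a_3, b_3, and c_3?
a_1 = 296; b_1 = 96; c_1 = 50; q_2 = 248; a_3 = 126; b_3 = 74; c_3 = 46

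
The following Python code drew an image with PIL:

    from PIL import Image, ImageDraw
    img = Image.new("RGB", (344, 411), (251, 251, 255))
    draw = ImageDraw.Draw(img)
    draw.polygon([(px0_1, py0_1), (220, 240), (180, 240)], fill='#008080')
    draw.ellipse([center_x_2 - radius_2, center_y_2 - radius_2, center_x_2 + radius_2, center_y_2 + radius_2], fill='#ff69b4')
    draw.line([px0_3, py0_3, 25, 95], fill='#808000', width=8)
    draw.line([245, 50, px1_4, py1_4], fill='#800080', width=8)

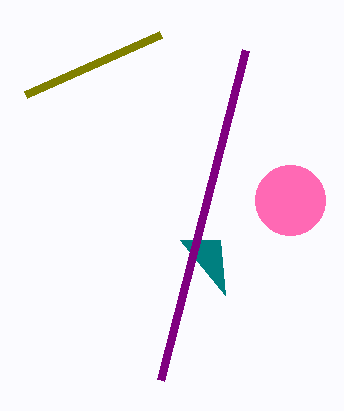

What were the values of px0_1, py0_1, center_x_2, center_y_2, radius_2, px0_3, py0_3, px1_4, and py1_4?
px0_1 = 225; py0_1 = 295; center_x_2 = 290; center_y_2 = 200; radius_2 = 35; px0_3 = 160; py0_3 = 35; px1_4 = 160; py1_4 = 380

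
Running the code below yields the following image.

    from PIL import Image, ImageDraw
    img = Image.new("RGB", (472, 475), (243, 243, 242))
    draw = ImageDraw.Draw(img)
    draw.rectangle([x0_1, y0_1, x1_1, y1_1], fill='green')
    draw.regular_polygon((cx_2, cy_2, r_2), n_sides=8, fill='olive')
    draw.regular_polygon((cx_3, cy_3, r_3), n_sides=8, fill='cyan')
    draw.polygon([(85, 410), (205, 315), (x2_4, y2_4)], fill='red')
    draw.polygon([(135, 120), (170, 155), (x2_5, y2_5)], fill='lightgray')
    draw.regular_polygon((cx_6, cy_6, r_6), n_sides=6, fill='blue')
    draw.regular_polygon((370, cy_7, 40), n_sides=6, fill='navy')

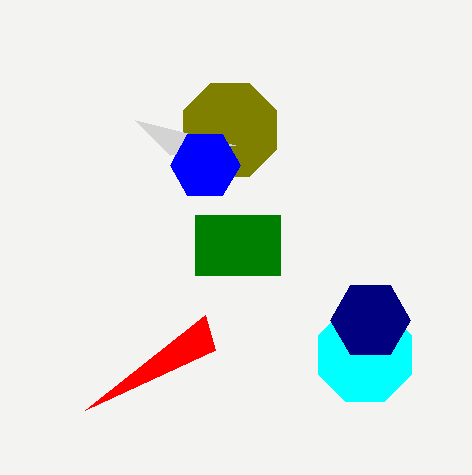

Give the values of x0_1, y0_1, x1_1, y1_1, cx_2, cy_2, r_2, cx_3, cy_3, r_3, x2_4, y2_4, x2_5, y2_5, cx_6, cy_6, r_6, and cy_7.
x0_1 = 195; y0_1 = 215; x1_1 = 280; y1_1 = 275; cx_2 = 230; cy_2 = 130; r_2 = 50; cx_3 = 365; cy_3 = 355; r_3 = 50; x2_4 = 215; y2_4 = 350; x2_5 = 235; y2_5 = 145; cx_6 = 205; cy_6 = 165; r_6 = 35; cy_7 = 320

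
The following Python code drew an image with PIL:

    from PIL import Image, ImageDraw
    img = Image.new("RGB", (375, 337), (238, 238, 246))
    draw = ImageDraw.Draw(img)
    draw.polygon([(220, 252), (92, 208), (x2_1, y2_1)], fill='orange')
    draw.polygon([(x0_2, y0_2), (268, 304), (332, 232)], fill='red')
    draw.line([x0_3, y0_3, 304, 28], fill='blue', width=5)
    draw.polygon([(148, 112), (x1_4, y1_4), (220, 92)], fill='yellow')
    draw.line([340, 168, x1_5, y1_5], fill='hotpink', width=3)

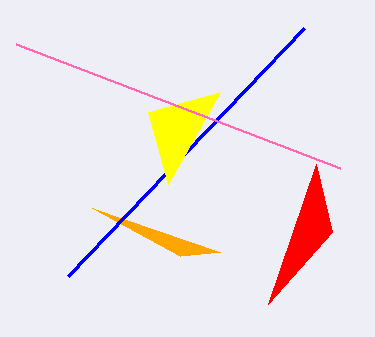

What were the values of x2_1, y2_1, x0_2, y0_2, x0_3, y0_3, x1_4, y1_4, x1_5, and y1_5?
x2_1 = 180
y2_1 = 256
x0_2 = 316
y0_2 = 164
x0_3 = 68
y0_3 = 276
x1_4 = 168
y1_4 = 184
x1_5 = 16
y1_5 = 44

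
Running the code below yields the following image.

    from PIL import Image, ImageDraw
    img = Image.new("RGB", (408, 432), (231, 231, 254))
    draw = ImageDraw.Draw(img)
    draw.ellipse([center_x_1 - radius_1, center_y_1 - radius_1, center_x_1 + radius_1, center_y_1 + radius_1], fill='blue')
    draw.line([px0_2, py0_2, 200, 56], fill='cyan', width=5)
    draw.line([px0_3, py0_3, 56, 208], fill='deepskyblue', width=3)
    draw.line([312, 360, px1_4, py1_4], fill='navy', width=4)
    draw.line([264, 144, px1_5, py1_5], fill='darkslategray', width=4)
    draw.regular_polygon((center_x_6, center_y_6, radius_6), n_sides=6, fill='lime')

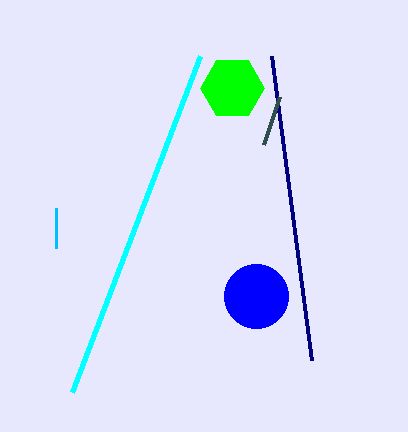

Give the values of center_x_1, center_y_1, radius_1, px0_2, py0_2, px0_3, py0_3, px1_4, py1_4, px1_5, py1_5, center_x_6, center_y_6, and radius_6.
center_x_1 = 256, center_y_1 = 296, radius_1 = 32, px0_2 = 72, py0_2 = 392, px0_3 = 56, py0_3 = 248, px1_4 = 272, py1_4 = 56, px1_5 = 280, py1_5 = 96, center_x_6 = 232, center_y_6 = 88, radius_6 = 32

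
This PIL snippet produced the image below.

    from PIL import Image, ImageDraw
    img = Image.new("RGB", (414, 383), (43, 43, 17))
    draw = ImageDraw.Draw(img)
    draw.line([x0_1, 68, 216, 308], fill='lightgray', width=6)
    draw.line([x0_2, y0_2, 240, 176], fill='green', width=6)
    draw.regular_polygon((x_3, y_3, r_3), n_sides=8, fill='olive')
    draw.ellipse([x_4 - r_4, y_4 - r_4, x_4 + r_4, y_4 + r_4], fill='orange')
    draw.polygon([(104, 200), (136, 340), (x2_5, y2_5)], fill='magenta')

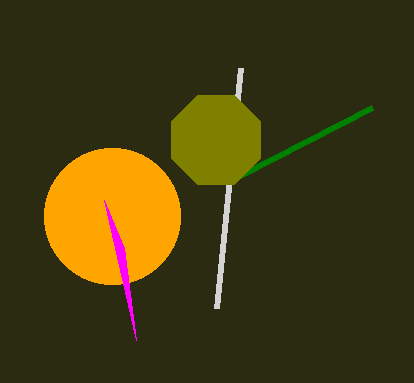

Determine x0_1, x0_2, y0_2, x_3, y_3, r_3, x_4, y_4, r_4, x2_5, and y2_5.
x0_1 = 240
x0_2 = 372
y0_2 = 108
x_3 = 216
y_3 = 140
r_3 = 48
x_4 = 112
y_4 = 216
r_4 = 68
x2_5 = 124
y2_5 = 248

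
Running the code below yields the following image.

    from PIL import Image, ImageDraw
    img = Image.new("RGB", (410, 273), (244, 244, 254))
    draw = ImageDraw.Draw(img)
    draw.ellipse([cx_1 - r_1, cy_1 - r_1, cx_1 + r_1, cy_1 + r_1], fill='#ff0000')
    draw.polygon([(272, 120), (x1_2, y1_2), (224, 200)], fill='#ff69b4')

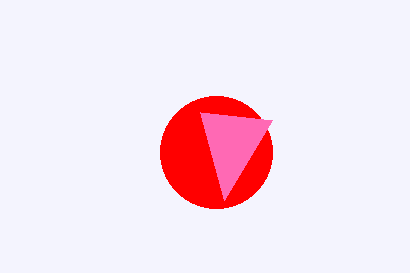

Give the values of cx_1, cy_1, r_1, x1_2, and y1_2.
cx_1 = 216; cy_1 = 152; r_1 = 56; x1_2 = 200; y1_2 = 112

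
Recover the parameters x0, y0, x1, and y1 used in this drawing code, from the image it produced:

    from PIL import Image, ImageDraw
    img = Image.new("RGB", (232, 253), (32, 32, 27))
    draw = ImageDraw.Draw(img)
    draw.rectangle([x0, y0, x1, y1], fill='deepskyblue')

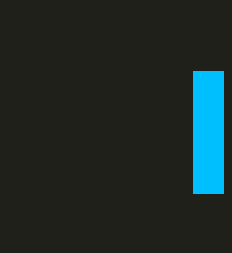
x0 = 193
y0 = 71
x1 = 223
y1 = 193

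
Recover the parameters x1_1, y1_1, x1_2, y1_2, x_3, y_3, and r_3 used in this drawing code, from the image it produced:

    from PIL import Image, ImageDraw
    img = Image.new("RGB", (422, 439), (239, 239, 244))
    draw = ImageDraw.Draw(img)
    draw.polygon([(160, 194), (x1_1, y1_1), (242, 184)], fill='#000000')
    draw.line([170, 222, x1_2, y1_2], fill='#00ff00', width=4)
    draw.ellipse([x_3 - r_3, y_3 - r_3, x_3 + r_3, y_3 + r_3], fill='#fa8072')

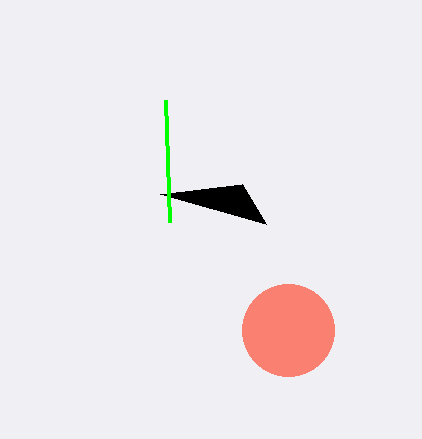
x1_1 = 266
y1_1 = 224
x1_2 = 166
y1_2 = 100
x_3 = 288
y_3 = 330
r_3 = 46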